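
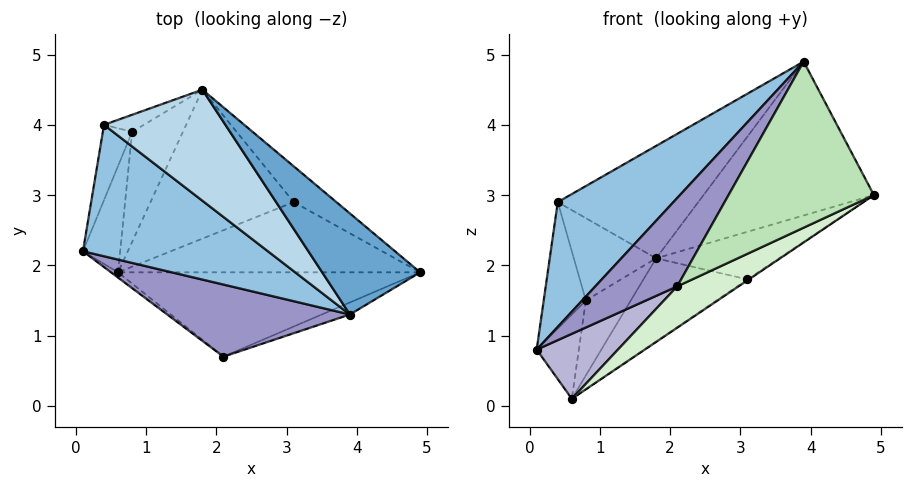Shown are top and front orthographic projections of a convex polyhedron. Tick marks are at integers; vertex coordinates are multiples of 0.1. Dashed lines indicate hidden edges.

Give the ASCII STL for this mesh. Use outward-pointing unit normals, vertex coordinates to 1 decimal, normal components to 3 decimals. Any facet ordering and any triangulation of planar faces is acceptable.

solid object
 facet normal 0.476 0.735 0.483
  outer loop
   vertex 3.9 1.3 4.9
   vertex 4.9 1.9 3.0
   vertex 1.8 4.5 2.1
  endloop
 endfacet
 facet normal -0.687 -0.500 0.527
  outer loop
   vertex 0.4 4.0 2.9
   vertex 0.1 2.2 0.8
   vertex 3.9 1.3 4.9
  endloop
 endfacet
 facet normal 0.146 0.704 0.695
  outer loop
   vertex 0.4 4.0 2.9
   vertex 3.9 1.3 4.9
   vertex 1.8 4.5 2.1
  endloop
 endfacet
 facet normal -0.844 0.461 -0.274
  outer loop
   vertex 0.8 3.9 1.5
   vertex 0.1 2.2 0.8
   vertex 0.4 4.0 2.9
  endloop
 endfacet
 facet normal -0.422 0.888 -0.184
  outer loop
   vertex 0.8 3.9 1.5
   vertex 0.4 4.0 2.9
   vertex 1.8 4.5 2.1
  endloop
 endfacet
 facet normal -0.587 0.503 -0.635
  outer loop
   vertex 0.8 3.9 1.5
   vertex 0.6 1.9 0.1
   vertex 0.1 2.2 0.8
  endloop
 endfacet
 facet normal 0.156 0.556 -0.816
  outer loop
   vertex 0.8 3.9 1.5
   vertex 1.8 4.5 2.1
   vertex 0.6 1.9 0.1
  endloop
 endfacet
 facet normal 0.645 0.610 -0.459
  outer loop
   vertex 3.1 2.9 1.8
   vertex 1.8 4.5 2.1
   vertex 4.9 1.9 3.0
  endloop
 endfacet
 facet normal 0.559 0.012 -0.829
  outer loop
   vertex 3.1 2.9 1.8
   vertex 4.9 1.9 3.0
   vertex 0.6 1.9 0.1
  endloop
 endfacet
 facet normal 0.370 0.453 -0.811
  outer loop
   vertex 3.1 2.9 1.8
   vertex 0.6 1.9 0.1
   vertex 1.8 4.5 2.1
  endloop
 endfacet
 facet normal 0.419 -0.906 -0.066
  outer loop
   vertex 2.1 0.7 1.7
   vertex 4.9 1.9 3.0
   vertex 3.9 1.3 4.9
  endloop
 endfacet
 facet normal 0.518 -0.377 -0.768
  outer loop
   vertex 2.1 0.7 1.7
   vertex 0.6 1.9 0.1
   vertex 4.9 1.9 3.0
  endloop
 endfacet
 facet normal -0.654 -0.586 0.478
  outer loop
   vertex 2.1 0.7 1.7
   vertex 3.9 1.3 4.9
   vertex 0.1 2.2 0.8
  endloop
 endfacet
 facet normal -0.580 -0.812 -0.066
  outer loop
   vertex 2.1 0.7 1.7
   vertex 0.1 2.2 0.8
   vertex 0.6 1.9 0.1
  endloop
 endfacet
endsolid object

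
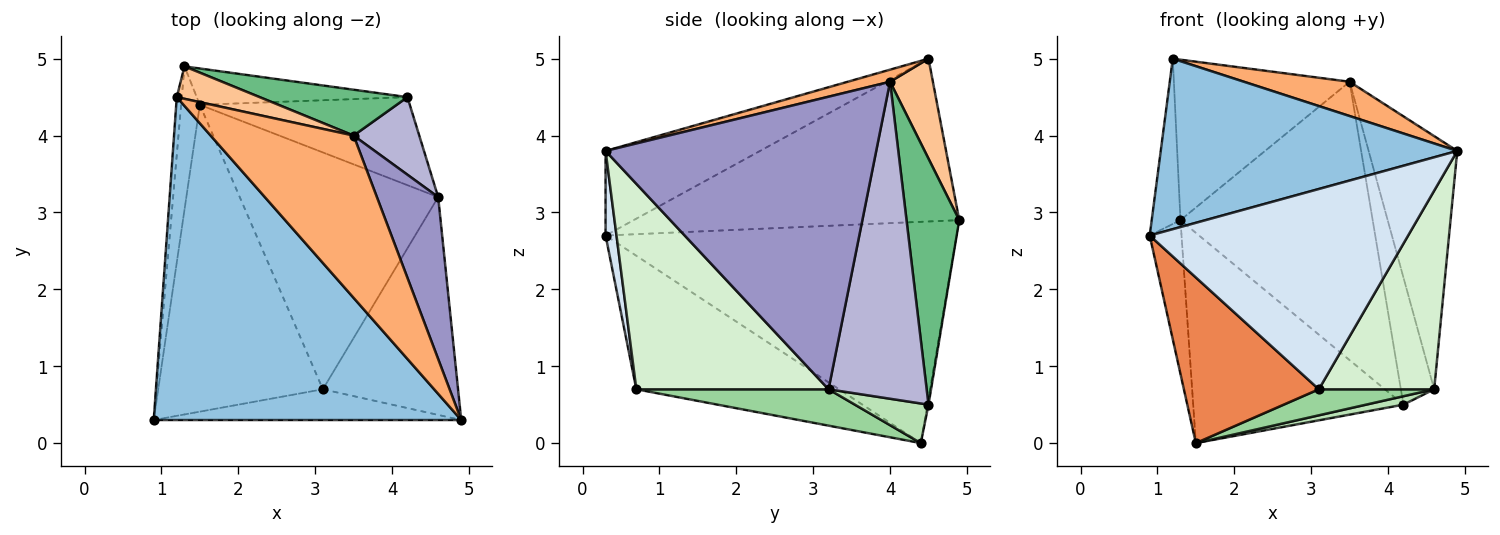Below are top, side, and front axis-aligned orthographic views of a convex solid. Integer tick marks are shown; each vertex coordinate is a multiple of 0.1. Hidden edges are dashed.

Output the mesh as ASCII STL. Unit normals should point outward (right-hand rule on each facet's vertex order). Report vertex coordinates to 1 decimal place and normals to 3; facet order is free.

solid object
 facet normal -0.992 0.090 -0.084
  outer loop
   vertex 1.5 4.4 0.0
   vertex 0.9 0.3 2.7
   vertex 1.3 4.9 2.9
  endloop
 endfacet
 facet normal -0.236 -0.454 0.859
  outer loop
   vertex 1.2 4.5 5.0
   vertex 0.9 0.3 2.7
   vertex 4.9 0.3 3.8
  endloop
 endfacet
 facet normal -0.996 0.088 -0.031
  outer loop
   vertex 1.2 4.5 5.0
   vertex 1.3 4.9 2.9
   vertex 0.9 0.3 2.7
  endloop
 endfacet
 facet normal 0.042 -0.988 -0.152
  outer loop
   vertex 3.1 0.7 0.7
   vertex 4.9 0.3 3.8
   vertex 0.9 0.3 2.7
  endloop
 endfacet
 facet normal -0.581 -0.387 -0.716
  outer loop
   vertex 3.1 0.7 0.7
   vertex 0.9 0.3 2.7
   vertex 1.5 4.4 0.0
  endloop
 endfacet
 facet normal 0.082 -0.206 0.975
  outer loop
   vertex 3.5 4.0 4.7
   vertex 1.2 4.5 5.0
   vertex 4.9 0.3 3.8
  endloop
 endfacet
 facet normal 0.232 0.953 0.193
  outer loop
   vertex 3.5 4.0 4.7
   vertex 1.3 4.9 2.9
   vertex 1.2 4.5 5.0
  endloop
 endfacet
 facet normal -0.005 0.985 -0.170
  outer loop
   vertex 4.2 4.5 0.5
   vertex 1.5 4.4 0.0
   vertex 1.3 4.9 2.9
  endloop
 endfacet
 facet normal 0.261 0.952 0.157
  outer loop
   vertex 4.2 4.5 0.5
   vertex 1.3 4.9 2.9
   vertex 3.5 4.0 4.7
  endloop
 endfacet
 facet normal 0.179 -0.108 -0.978
  outer loop
   vertex 4.6 3.2 0.7
   vertex 3.1 0.7 0.7
   vertex 1.5 4.4 0.0
  endloop
 endfacet
 facet normal 0.185 -0.094 -0.978
  outer loop
   vertex 4.6 3.2 0.7
   vertex 1.5 4.4 0.0
   vertex 4.2 4.5 0.5
  endloop
 endfacet
 facet normal 0.747 -0.448 -0.491
  outer loop
   vertex 4.6 3.2 0.7
   vertex 4.9 0.3 3.8
   vertex 3.1 0.7 0.7
  endloop
 endfacet
 facet normal 0.932 0.305 0.195
  outer loop
   vertex 4.6 3.2 0.7
   vertex 3.5 4.0 4.7
   vertex 4.9 0.3 3.8
  endloop
 endfacet
 facet normal 0.929 0.316 0.192
  outer loop
   vertex 4.6 3.2 0.7
   vertex 4.2 4.5 0.5
   vertex 3.5 4.0 4.7
  endloop
 endfacet
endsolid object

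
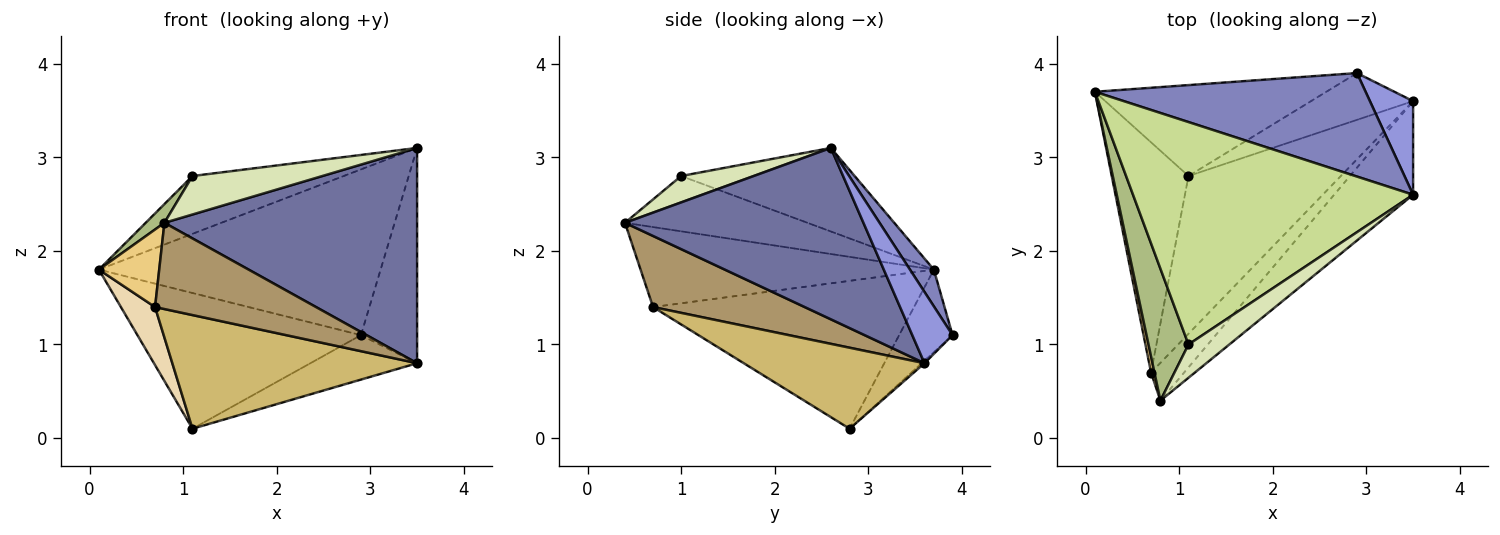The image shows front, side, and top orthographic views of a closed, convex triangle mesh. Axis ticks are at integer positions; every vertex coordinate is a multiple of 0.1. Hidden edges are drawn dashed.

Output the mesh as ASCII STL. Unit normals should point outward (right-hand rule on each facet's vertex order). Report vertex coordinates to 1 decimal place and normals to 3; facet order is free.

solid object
 facet normal 0.654 -0.693 -0.302
  outer loop
   vertex 3.5 2.6 3.1
   vertex 0.8 0.4 2.3
   vertex 3.5 3.6 0.8
  endloop
 endfacet
 facet normal 0.072 0.846 0.528
  outer loop
   vertex 2.9 3.9 1.1
   vertex 0.1 3.7 1.8
   vertex 3.5 2.6 3.1
  endloop
 endfacet
 facet normal 0.550 0.766 0.333
  outer loop
   vertex 2.9 3.9 1.1
   vertex 3.5 2.6 3.1
   vertex 3.5 3.6 0.8
  endloop
 endfacet
 facet normal -0.195 0.815 -0.546
  outer loop
   vertex 2.9 3.9 1.1
   vertex 1.1 2.8 0.1
   vertex 0.1 3.7 1.8
  endloop
 endfacet
 facet normal -0.018 0.689 -0.725
  outer loop
   vertex 2.9 3.9 1.1
   vertex 3.5 3.6 0.8
   vertex 1.1 2.8 0.1
  endloop
 endfacet
 facet normal -0.808 -0.083 0.584
  outer loop
   vertex 1.1 1.0 2.8
   vertex 0.1 3.7 1.8
   vertex 0.8 0.4 2.3
  endloop
 endfacet
 facet normal -0.277 0.242 0.930
  outer loop
   vertex 1.1 1.0 2.8
   vertex 3.5 2.6 3.1
   vertex 0.1 3.7 1.8
  endloop
 endfacet
 facet normal 0.389 -0.697 0.603
  outer loop
   vertex 1.1 1.0 2.8
   vertex 0.8 0.4 2.3
   vertex 3.5 2.6 3.1
  endloop
 endfacet
 facet normal 0.653 -0.694 -0.304
  outer loop
   vertex 0.7 0.7 1.4
   vertex 3.5 3.6 0.8
   vertex 0.8 0.4 2.3
  endloop
 endfacet
 facet normal 0.396 -0.537 -0.745
  outer loop
   vertex 0.7 0.7 1.4
   vertex 1.1 2.8 0.1
   vertex 3.5 3.6 0.8
  endloop
 endfacet
 facet normal -0.979 -0.201 0.042
  outer loop
   vertex 0.7 0.7 1.4
   vertex 0.8 0.4 2.3
   vertex 0.1 3.7 1.8
  endloop
 endfacet
 facet normal -0.882 -0.115 -0.458
  outer loop
   vertex 0.7 0.7 1.4
   vertex 0.1 3.7 1.8
   vertex 1.1 2.8 0.1
  endloop
 endfacet
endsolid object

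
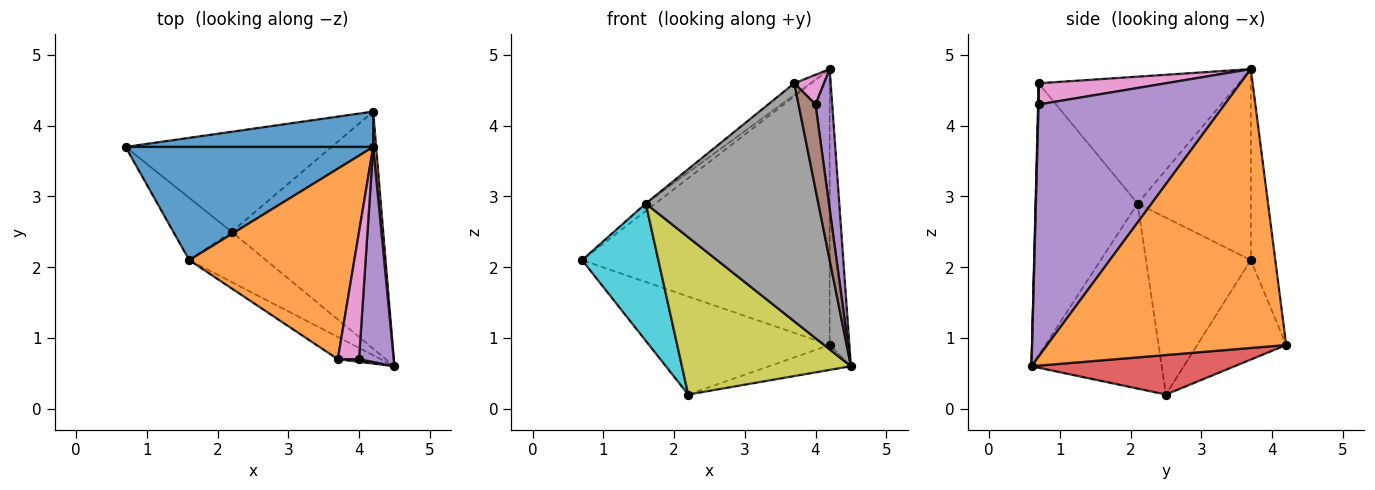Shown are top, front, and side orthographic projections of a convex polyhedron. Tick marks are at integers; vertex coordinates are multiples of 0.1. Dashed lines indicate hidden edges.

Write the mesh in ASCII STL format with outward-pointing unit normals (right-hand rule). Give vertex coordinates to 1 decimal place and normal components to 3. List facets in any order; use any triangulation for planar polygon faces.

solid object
 facet normal -0.098 0.987 0.127
  outer loop
   vertex 4.2 3.7 4.8
   vertex 4.2 4.2 0.9
   vertex 0.7 3.7 2.1
  endloop
 endfacet
 facet normal 0.997 0.082 0.011
  outer loop
   vertex 4.2 3.7 4.8
   vertex 4.5 0.6 0.6
   vertex 4.2 4.2 0.9
  endloop
 endfacet
 facet normal -0.326 0.662 -0.675
  outer loop
   vertex 2.2 2.5 0.2
   vertex 0.7 3.7 2.1
   vertex 4.2 4.2 0.9
  endloop
 endfacet
 facet normal 0.251 0.101 -0.963
  outer loop
   vertex 2.2 2.5 0.2
   vertex 4.2 4.2 0.9
   vertex 4.5 0.6 0.6
  endloop
 endfacet
 facet normal 0.987 -0.088 0.136
  outer loop
   vertex 4.0 0.7 4.3
   vertex 4.5 0.6 0.6
   vertex 4.2 3.7 4.8
  endloop
 endfacet
 facet normal 0.031 -0.999 0.031
  outer loop
   vertex 4.0 0.7 4.3
   vertex 3.7 0.7 4.6
   vertex 4.5 0.6 0.6
  endloop
 endfacet
 facet normal 0.698 -0.163 0.698
  outer loop
   vertex 4.0 0.7 4.3
   vertex 4.2 3.7 4.8
   vertex 3.7 0.7 4.6
  endloop
 endfacet
 facet normal -0.507 -0.858 -0.080
  outer loop
   vertex 1.6 2.1 2.9
   vertex 4.5 0.6 0.6
   vertex 3.7 0.7 4.6
  endloop
 endfacet
 facet normal -0.592 -0.768 -0.245
  outer loop
   vertex 1.6 2.1 2.9
   vertex 2.2 2.5 0.2
   vertex 4.5 0.6 0.6
  endloop
 endfacet
 facet normal -0.781 -0.568 -0.258
  outer loop
   vertex 1.6 2.1 2.9
   vertex 0.7 3.7 2.1
   vertex 2.2 2.5 0.2
  endloop
 endfacet
 facet normal -0.610 0.052 0.791
  outer loop
   vertex 1.6 2.1 2.9
   vertex 4.2 3.7 4.8
   vertex 0.7 3.7 2.1
  endloop
 endfacet
 facet normal -0.609 0.049 0.792
  outer loop
   vertex 1.6 2.1 2.9
   vertex 3.7 0.7 4.6
   vertex 4.2 3.7 4.8
  endloop
 endfacet
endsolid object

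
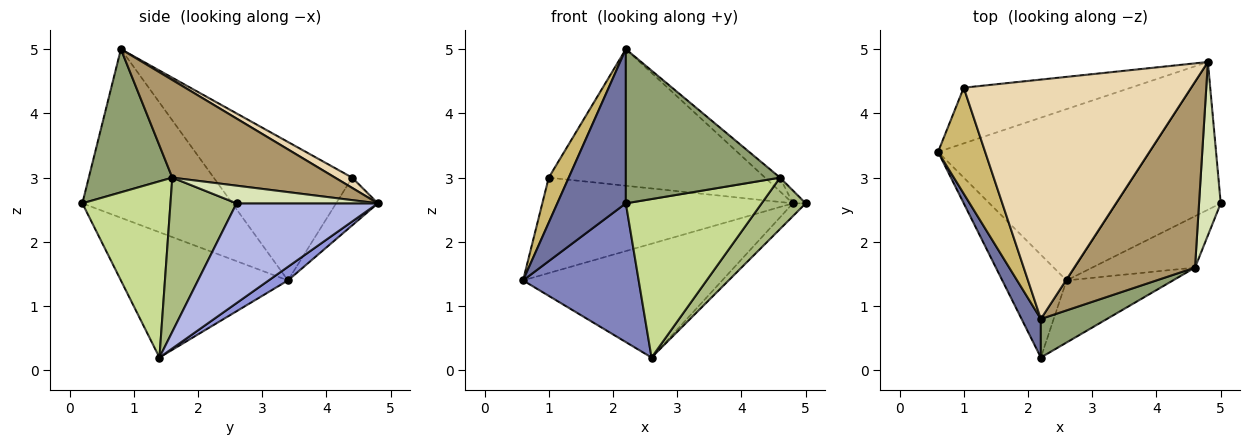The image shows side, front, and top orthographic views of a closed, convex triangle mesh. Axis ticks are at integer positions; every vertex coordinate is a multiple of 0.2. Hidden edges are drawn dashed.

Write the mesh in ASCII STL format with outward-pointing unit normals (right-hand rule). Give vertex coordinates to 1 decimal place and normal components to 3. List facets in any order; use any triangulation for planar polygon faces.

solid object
 facet normal -0.905 -0.414 0.103
  outer loop
   vertex 2.2 0.8 5.0
   vertex 0.6 3.4 1.4
   vertex 2.2 0.2 2.6
  endloop
 endfacet
 facet normal -0.758 -0.524 -0.389
  outer loop
   vertex 2.6 1.4 0.2
   vertex 2.2 0.2 2.6
   vertex 0.6 3.4 1.4
  endloop
 endfacet
 facet normal 0.053 0.553 -0.832
  outer loop
   vertex 4.8 4.8 2.6
   vertex 2.6 1.4 0.2
   vertex 0.6 3.4 1.4
  endloop
 endfacet
 facet normal 0.690 0.063 -0.721
  outer loop
   vertex 4.8 4.8 2.6
   vertex 5.0 2.6 2.6
   vertex 2.6 1.4 0.2
  endloop
 endfacet
 facet normal 0.465 -0.859 0.215
  outer loop
   vertex 4.6 1.6 3.0
   vertex 2.2 0.8 5.0
   vertex 2.2 0.2 2.6
  endloop
 endfacet
 facet normal 0.728 -0.485 -0.485
  outer loop
   vertex 4.6 1.6 3.0
   vertex 2.6 1.4 0.2
   vertex 5.0 2.6 2.6
  endloop
 endfacet
 facet normal 0.517 -0.797 -0.312
  outer loop
   vertex 4.6 1.6 3.0
   vertex 2.2 0.2 2.6
   vertex 2.6 1.4 0.2
  endloop
 endfacet
 facet normal 0.631 0.057 0.774
  outer loop
   vertex 4.6 1.6 3.0
   vertex 5.0 2.6 2.6
   vertex 4.8 4.8 2.6
  endloop
 endfacet
 facet normal 0.628 0.058 0.776
  outer loop
   vertex 4.6 1.6 3.0
   vertex 4.8 4.8 2.6
   vertex 2.2 0.8 5.0
  endloop
 endfacet
 facet normal -0.938 -0.135 0.319
  outer loop
   vertex 1.0 4.4 3.0
   vertex 0.6 3.4 1.4
   vertex 2.2 0.8 5.0
  endloop
 endfacet
 facet normal -0.142 0.855 -0.499
  outer loop
   vertex 1.0 4.4 3.0
   vertex 4.8 4.8 2.6
   vertex 0.6 3.4 1.4
  endloop
 endfacet
 facet normal 0.039 0.495 0.868
  outer loop
   vertex 1.0 4.4 3.0
   vertex 2.2 0.8 5.0
   vertex 4.8 4.8 2.6
  endloop
 endfacet
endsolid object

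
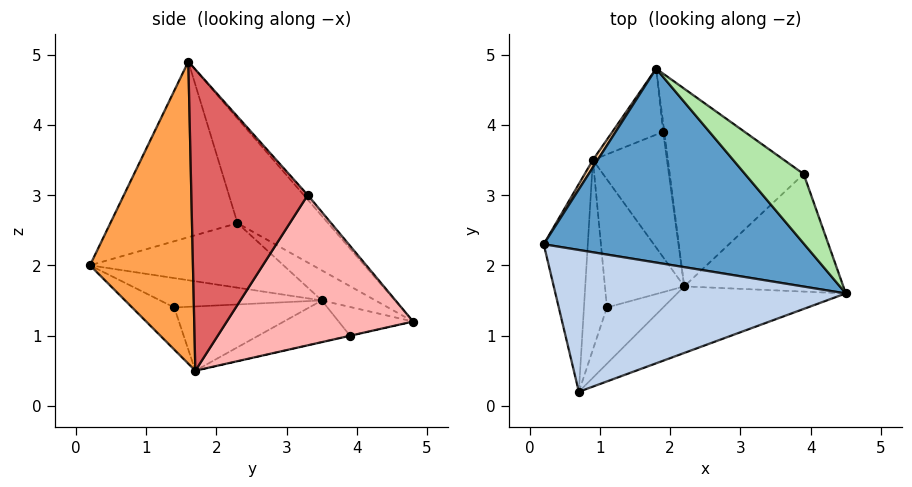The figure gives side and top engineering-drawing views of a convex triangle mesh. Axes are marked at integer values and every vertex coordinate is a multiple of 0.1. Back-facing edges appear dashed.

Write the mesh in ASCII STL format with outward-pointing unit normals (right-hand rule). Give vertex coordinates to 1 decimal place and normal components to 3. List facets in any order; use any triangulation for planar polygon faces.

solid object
 facet normal -0.297 0.604 0.739
  outer loop
   vertex 1.8 4.8 1.2
   vertex 0.2 2.3 2.6
   vertex 4.5 1.6 4.9
  endloop
 endfacet
 facet normal -0.486 -0.345 0.803
  outer loop
   vertex 0.7 0.2 2.0
   vertex 4.5 1.6 4.9
   vertex 0.2 2.3 2.6
  endloop
 endfacet
 facet normal 0.517 -0.806 -0.289
  outer loop
   vertex 0.7 0.2 2.0
   vertex 2.2 1.7 0.5
   vertex 4.5 1.6 4.9
  endloop
 endfacet
 facet normal -0.802 0.584 0.127
  outer loop
   vertex 0.9 3.5 1.5
   vertex 0.2 2.3 2.6
   vertex 1.8 4.8 1.2
  endloop
 endfacet
 facet normal -0.825 -0.035 -0.564
  outer loop
   vertex 0.9 3.5 1.5
   vertex 0.7 0.2 2.0
   vertex 0.2 2.3 2.6
  endloop
 endfacet
 facet normal -0.053 0.736 0.675
  outer loop
   vertex 3.9 3.3 3.0
   vertex 1.8 4.8 1.2
   vertex 4.5 1.6 4.9
  endloop
 endfacet
 facet normal 0.865 -0.205 -0.457
  outer loop
   vertex 3.9 3.3 3.0
   vertex 4.5 1.6 4.9
   vertex 2.2 1.7 0.5
  endloop
 endfacet
 facet normal 0.725 0.239 -0.646
  outer loop
   vertex 3.9 3.3 3.0
   vertex 2.2 1.7 0.5
   vertex 1.8 4.8 1.2
  endloop
 endfacet
 facet normal -0.192 0.192 -0.962
  outer loop
   vertex 1.9 3.9 1.0
   vertex 1.8 4.8 1.2
   vertex 2.2 1.7 0.5
  endloop
 endfacet
 facet normal -0.486 0.138 -0.863
  outer loop
   vertex 1.9 3.9 1.0
   vertex 0.9 3.5 1.5
   vertex 1.8 4.8 1.2
  endloop
 endfacet
 facet normal -0.485 0.130 -0.865
  outer loop
   vertex 1.9 3.9 1.0
   vertex 2.2 1.7 0.5
   vertex 0.9 3.5 1.5
  endloop
 endfacet
 facet normal -0.588 -0.196 -0.784
  outer loop
   vertex 1.1 1.4 1.4
   vertex 2.2 1.7 0.5
   vertex 0.7 0.2 2.0
  endloop
 endfacet
 facet normal -0.629 -0.023 -0.777
  outer loop
   vertex 1.1 1.4 1.4
   vertex 0.9 3.5 1.5
   vertex 2.2 1.7 0.5
  endloop
 endfacet
 facet normal -0.787 -0.046 -0.616
  outer loop
   vertex 1.1 1.4 1.4
   vertex 0.7 0.2 2.0
   vertex 0.9 3.5 1.5
  endloop
 endfacet
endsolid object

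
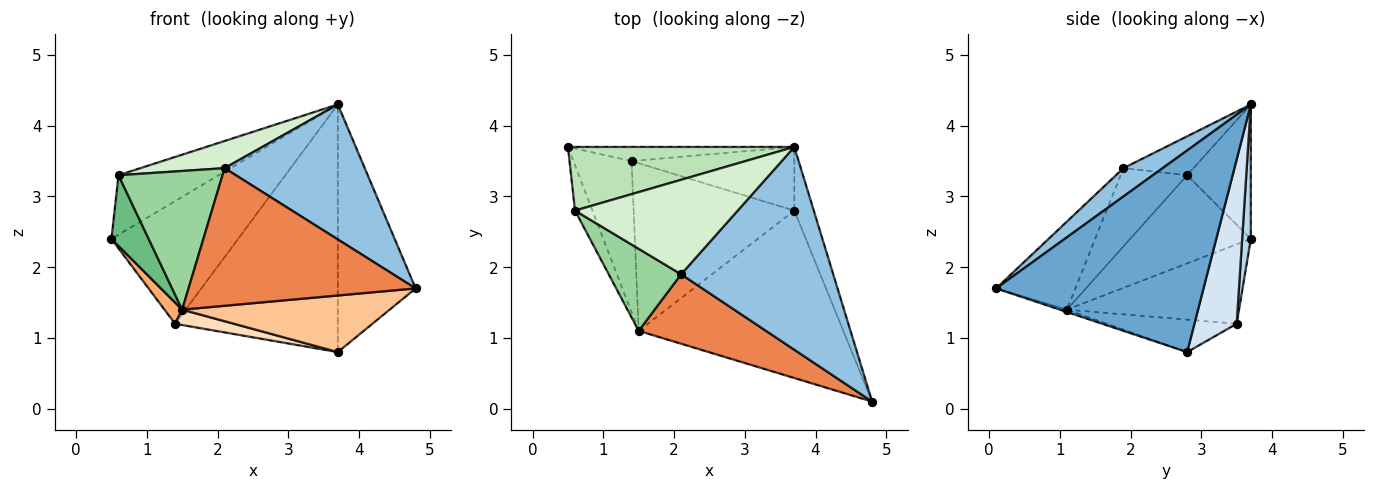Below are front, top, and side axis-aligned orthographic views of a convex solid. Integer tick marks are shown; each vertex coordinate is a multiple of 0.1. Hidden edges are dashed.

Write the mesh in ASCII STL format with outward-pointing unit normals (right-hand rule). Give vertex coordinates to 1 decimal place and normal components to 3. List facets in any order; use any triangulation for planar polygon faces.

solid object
 facet normal 0.932 0.350 -0.090
  outer loop
   vertex 3.7 2.8 0.8
   vertex 3.7 3.7 4.3
   vertex 4.8 0.1 1.7
  endloop
 endfacet
 facet normal 0.153 -0.547 0.823
  outer loop
   vertex 2.1 1.9 3.4
   vertex 4.8 0.1 1.7
   vertex 3.7 3.7 4.3
  endloop
 endfacet
 facet normal 0.068 0.991 -0.114
  outer loop
   vertex 1.4 3.5 1.2
   vertex 0.5 3.7 2.4
   vertex 3.7 3.7 4.3
  endloop
 endfacet
 facet normal 0.244 0.939 -0.242
  outer loop
   vertex 1.4 3.5 1.2
   vertex 3.7 3.7 4.3
   vertex 3.7 2.8 0.8
  endloop
 endfacet
 facet normal -0.297 -0.852 0.430
  outer loop
   vertex 1.5 1.1 1.4
   vertex 4.8 0.1 1.7
   vertex 2.1 1.9 3.4
  endloop
 endfacet
 facet normal -0.804 -0.083 -0.589
  outer loop
   vertex 1.5 1.1 1.4
   vertex 0.5 3.7 2.4
   vertex 1.4 3.5 1.2
  endloop
 endfacet
 facet normal -0.011 -0.320 -0.947
  outer loop
   vertex 1.5 1.1 1.4
   vertex 3.7 2.8 0.8
   vertex 4.8 0.1 1.7
  endloop
 endfacet
 facet normal -0.197 -0.090 -0.976
  outer loop
   vertex 1.5 1.1 1.4
   vertex 1.4 3.5 1.2
   vertex 3.7 2.8 0.8
  endloop
 endfacet
 facet normal -0.939 -0.290 -0.185
  outer loop
   vertex 0.6 2.8 3.3
   vertex 0.5 3.7 2.4
   vertex 1.5 1.1 1.4
  endloop
 endfacet
 facet normal -0.482 -0.754 0.446
  outer loop
   vertex 0.6 2.8 3.3
   vertex 1.5 1.1 1.4
   vertex 2.1 1.9 3.4
  endloop
 endfacet
 facet normal -0.398 0.626 0.670
  outer loop
   vertex 0.6 2.8 3.3
   vertex 3.7 3.7 4.3
   vertex 0.5 3.7 2.4
  endloop
 endfacet
 facet normal -0.224 -0.269 0.937
  outer loop
   vertex 0.6 2.8 3.3
   vertex 2.1 1.9 3.4
   vertex 3.7 3.7 4.3
  endloop
 endfacet
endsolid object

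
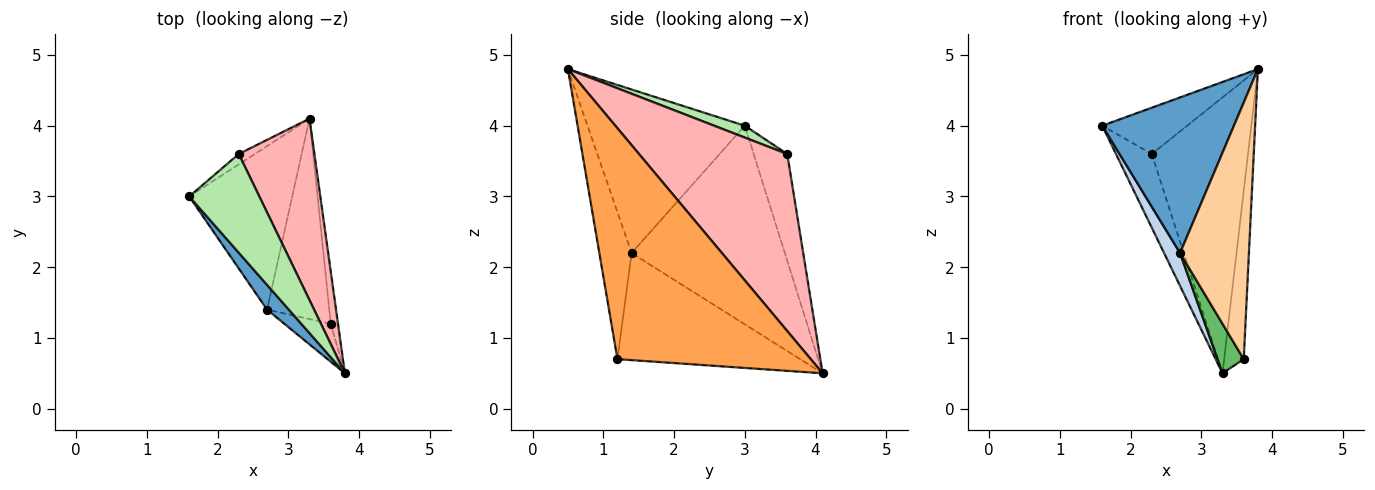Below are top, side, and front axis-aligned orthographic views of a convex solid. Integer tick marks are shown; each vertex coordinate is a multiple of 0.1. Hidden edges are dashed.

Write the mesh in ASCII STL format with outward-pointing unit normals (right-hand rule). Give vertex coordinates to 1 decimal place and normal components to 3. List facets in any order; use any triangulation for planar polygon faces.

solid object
 facet normal -0.763 -0.639 0.102
  outer loop
   vertex 2.7 1.4 2.2
   vertex 3.8 0.5 4.8
   vertex 1.6 3.0 4.0
  endloop
 endfacet
 facet normal -0.884 -0.092 -0.458
  outer loop
   vertex 2.7 1.4 2.2
   vertex 1.6 3.0 4.0
   vertex 3.3 4.1 0.5
  endloop
 endfacet
 facet normal 0.994 0.101 -0.031
  outer loop
   vertex 3.6 1.2 0.7
   vertex 3.3 4.1 0.5
   vertex 3.8 0.5 4.8
  endloop
 endfacet
 facet normal -0.421 -0.897 -0.133
  outer loop
   vertex 3.6 1.2 0.7
   vertex 3.8 0.5 4.8
   vertex 2.7 1.4 2.2
  endloop
 endfacet
 facet normal -0.858 -0.123 -0.498
  outer loop
   vertex 3.6 1.2 0.7
   vertex 2.7 1.4 2.2
   vertex 3.3 4.1 0.5
  endloop
 endfacet
 facet normal 0.152 0.420 0.895
  outer loop
   vertex 2.3 3.6 3.6
   vertex 1.6 3.0 4.0
   vertex 3.8 0.5 4.8
  endloop
 endfacet
 facet normal -0.680 0.726 -0.102
  outer loop
   vertex 2.3 3.6 3.6
   vertex 3.3 4.1 0.5
   vertex 1.6 3.0 4.0
  endloop
 endfacet
 facet normal 0.790 0.513 0.337
  outer loop
   vertex 2.3 3.6 3.6
   vertex 3.8 0.5 4.8
   vertex 3.3 4.1 0.5
  endloop
 endfacet
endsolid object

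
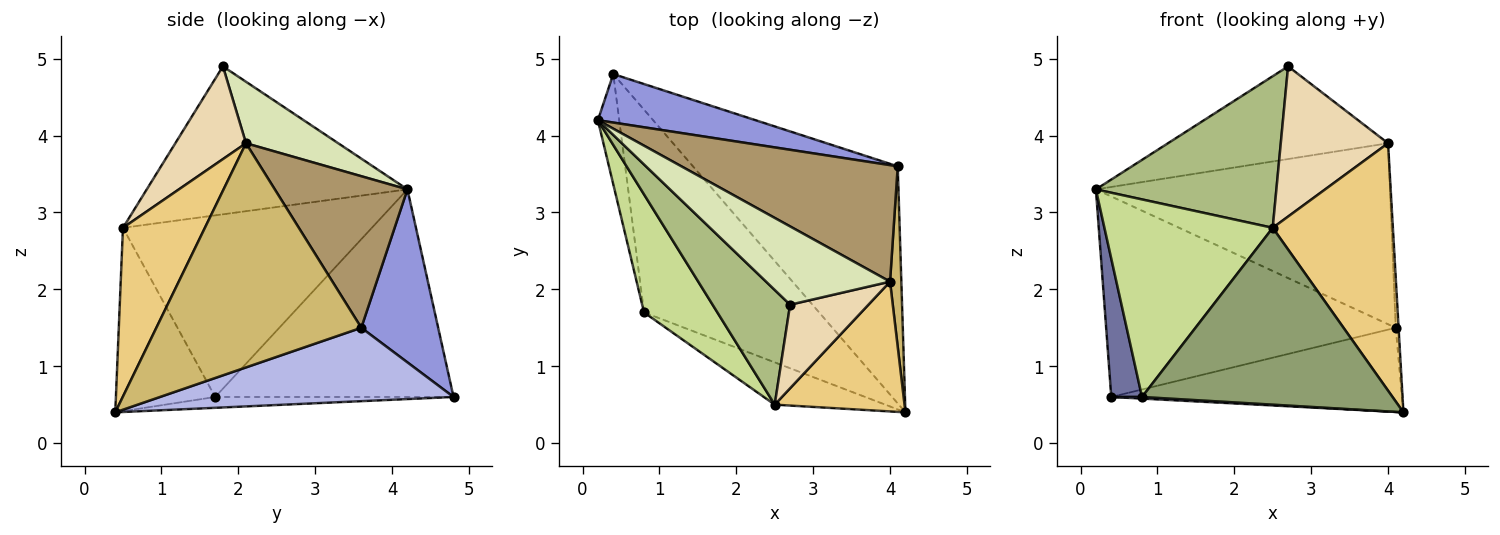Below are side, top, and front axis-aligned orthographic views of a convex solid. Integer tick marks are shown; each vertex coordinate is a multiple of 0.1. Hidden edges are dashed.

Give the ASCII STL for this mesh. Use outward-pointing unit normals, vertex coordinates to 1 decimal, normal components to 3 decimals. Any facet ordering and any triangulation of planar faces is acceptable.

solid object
 facet normal -0.987 -0.127 -0.101
  outer loop
   vertex 0.8 1.7 0.6
   vertex 0.2 4.2 3.3
   vertex 0.4 4.8 0.6
  endloop
 endfacet
 facet normal -0.062 -0.008 -0.998
  outer loop
   vertex 0.8 1.7 0.6
   vertex 0.4 4.8 0.6
   vertex 4.2 0.4 0.4
  endloop
 endfacet
 facet normal 0.250 0.941 0.228
  outer loop
   vertex 4.1 3.6 1.5
   vertex 0.4 4.8 0.6
   vertex 0.2 4.2 3.3
  endloop
 endfacet
 facet normal 0.320 0.317 -0.893
  outer loop
   vertex 4.1 3.6 1.5
   vertex 4.2 0.4 0.4
   vertex 0.4 4.8 0.6
  endloop
 endfacet
 facet normal -0.360 -0.907 -0.217
  outer loop
   vertex 2.5 0.5 2.8
   vertex 0.8 1.7 0.6
   vertex 4.2 0.4 0.4
  endloop
 endfacet
 facet normal -0.755 -0.523 0.396
  outer loop
   vertex 2.5 0.5 2.8
   vertex 2.7 1.8 4.9
   vertex 0.2 4.2 3.3
  endloop
 endfacet
 facet normal -0.786 -0.531 0.317
  outer loop
   vertex 2.5 0.5 2.8
   vertex 0.2 4.2 3.3
   vertex 0.8 1.7 0.6
  endloop
 endfacet
 facet normal 0.305 0.727 0.615
  outer loop
   vertex 4.0 2.1 3.9
   vertex 0.2 4.2 3.3
   vertex 2.7 1.8 4.9
  endloop
 endfacet
 facet normal 0.355 0.786 0.506
  outer loop
   vertex 4.0 2.1 3.9
   vertex 4.1 3.6 1.5
   vertex 0.2 4.2 3.3
  endloop
 endfacet
 facet normal 0.999 0.014 0.050
  outer loop
   vertex 4.0 2.1 3.9
   vertex 4.2 0.4 0.4
   vertex 4.1 3.6 1.5
  endloop
 endfacet
 facet normal 0.517 -0.758 0.398
  outer loop
   vertex 4.0 2.1 3.9
   vertex 2.5 0.5 2.8
   vertex 4.2 0.4 0.4
  endloop
 endfacet
 facet normal 0.499 -0.757 0.421
  outer loop
   vertex 4.0 2.1 3.9
   vertex 2.7 1.8 4.9
   vertex 2.5 0.5 2.8
  endloop
 endfacet
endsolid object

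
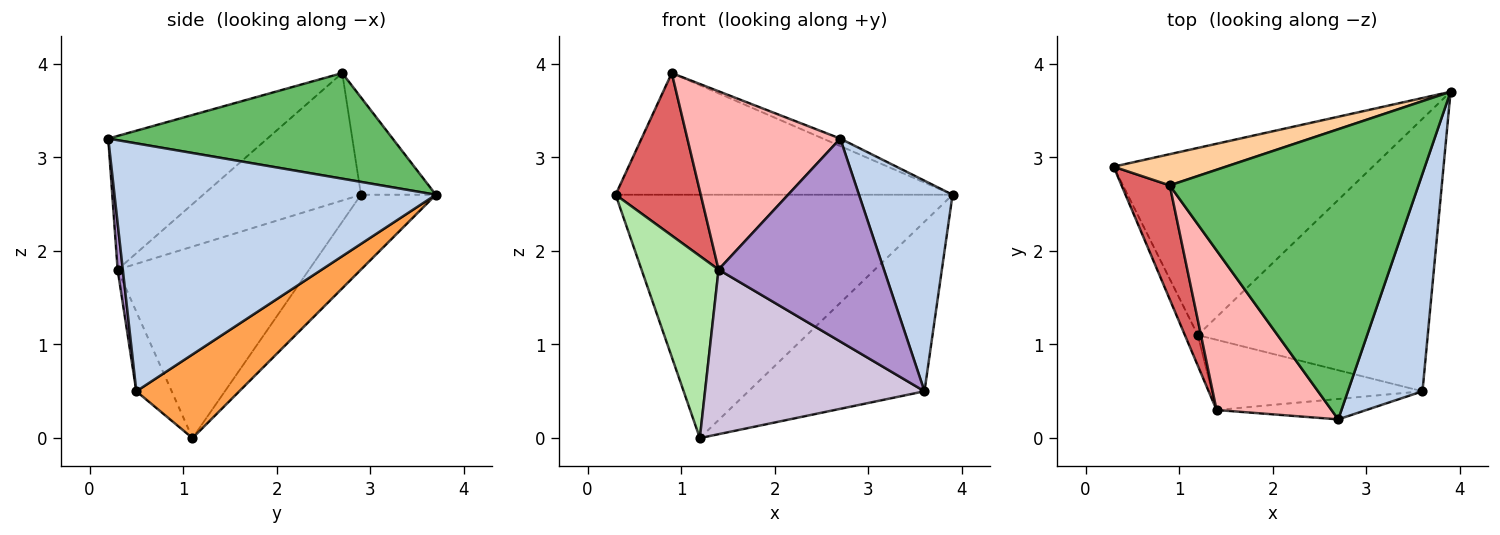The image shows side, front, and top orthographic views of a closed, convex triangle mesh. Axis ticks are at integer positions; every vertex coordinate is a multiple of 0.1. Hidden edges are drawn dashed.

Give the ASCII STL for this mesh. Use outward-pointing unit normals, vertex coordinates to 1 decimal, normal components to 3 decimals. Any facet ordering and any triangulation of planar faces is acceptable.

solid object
 facet normal -0.173 0.781 -0.600
  outer loop
   vertex 1.2 1.1 0.0
   vertex 0.3 2.9 2.6
   vertex 3.9 3.7 2.6
  endloop
 endfacet
 facet normal 0.922 -0.269 0.278
  outer loop
   vertex 3.6 0.5 0.5
   vertex 3.9 3.7 2.6
   vertex 2.7 0.2 3.2
  endloop
 endfacet
 facet normal 0.295 0.505 -0.811
  outer loop
   vertex 3.6 0.5 0.5
   vertex 1.2 1.1 0.0
   vertex 3.9 3.7 2.6
  endloop
 endfacet
 facet normal -0.210 0.947 0.243
  outer loop
   vertex 0.9 2.7 3.9
   vertex 3.9 3.7 2.6
   vertex 0.3 2.9 2.6
  endloop
 endfacet
 facet normal 0.391 0.024 0.920
  outer loop
   vertex 0.9 2.7 3.9
   vertex 2.7 0.2 3.2
   vertex 3.9 3.7 2.6
  endloop
 endfacet
 facet normal -0.926 -0.372 -0.063
  outer loop
   vertex 1.4 0.3 1.8
   vertex 0.3 2.9 2.6
   vertex 1.2 1.1 0.0
  endloop
 endfacet
 facet normal -0.835 -0.451 0.316
  outer loop
   vertex 1.4 0.3 1.8
   vertex 0.9 2.7 3.9
   vertex 0.3 2.9 2.6
  endloop
 endfacet
 facet normal -0.613 -0.589 0.527
  outer loop
   vertex 1.4 0.3 1.8
   vertex 2.7 0.2 3.2
   vertex 0.9 2.7 3.9
  endloop
 endfacet
 facet normal 0.031 -0.994 -0.100
  outer loop
   vertex 1.4 0.3 1.8
   vertex 3.6 0.5 0.5
   vertex 2.7 0.2 3.2
  endloop
 endfacet
 facet normal -0.147 -0.910 -0.388
  outer loop
   vertex 1.4 0.3 1.8
   vertex 1.2 1.1 0.0
   vertex 3.6 0.5 0.5
  endloop
 endfacet
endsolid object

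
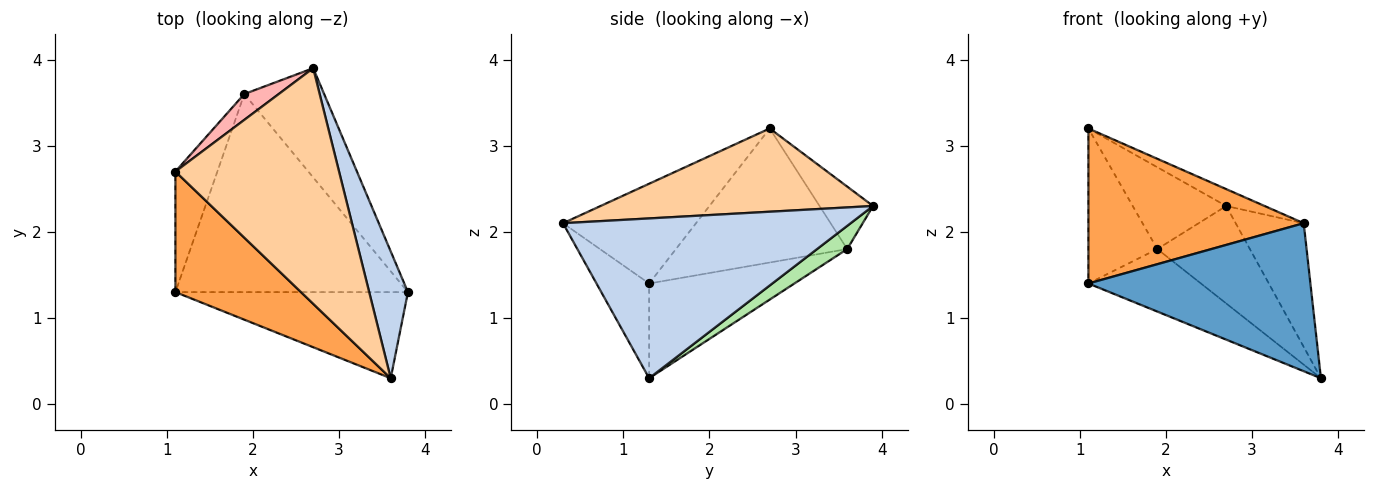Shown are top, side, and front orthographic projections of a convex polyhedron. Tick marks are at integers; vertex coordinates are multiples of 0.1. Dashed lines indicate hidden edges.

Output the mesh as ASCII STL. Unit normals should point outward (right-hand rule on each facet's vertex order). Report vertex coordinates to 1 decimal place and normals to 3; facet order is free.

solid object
 facet normal -0.201 -0.847 -0.493
  outer loop
   vertex 3.6 0.3 2.1
   vertex 1.1 1.3 1.4
   vertex 3.8 1.3 0.3
  endloop
 endfacet
 facet normal 0.947 0.224 0.230
  outer loop
   vertex 3.6 0.3 2.1
   vertex 3.8 1.3 0.3
   vertex 2.7 3.9 2.3
  endloop
 endfacet
 facet normal -0.438 -0.709 0.552
  outer loop
   vertex 1.1 2.7 3.2
   vertex 1.1 1.3 1.4
   vertex 3.6 0.3 2.1
  endloop
 endfacet
 facet normal 0.453 0.064 0.889
  outer loop
   vertex 1.1 2.7 3.2
   vertex 3.6 0.3 2.1
   vertex 2.7 3.9 2.3
  endloop
 endfacet
 facet normal -0.362 0.281 -0.889
  outer loop
   vertex 1.9 3.6 1.8
   vertex 3.8 1.3 0.3
   vertex 1.1 1.3 1.4
  endloop
 endfacet
 facet normal 0.212 0.651 -0.729
  outer loop
   vertex 1.9 3.6 1.8
   vertex 2.7 3.9 2.3
   vertex 3.8 1.3 0.3
  endloop
 endfacet
 facet normal -0.891 0.358 -0.279
  outer loop
   vertex 1.9 3.6 1.8
   vertex 1.1 1.3 1.4
   vertex 1.1 2.7 3.2
  endloop
 endfacet
 facet normal -0.479 0.837 0.264
  outer loop
   vertex 1.9 3.6 1.8
   vertex 1.1 2.7 3.2
   vertex 2.7 3.9 2.3
  endloop
 endfacet
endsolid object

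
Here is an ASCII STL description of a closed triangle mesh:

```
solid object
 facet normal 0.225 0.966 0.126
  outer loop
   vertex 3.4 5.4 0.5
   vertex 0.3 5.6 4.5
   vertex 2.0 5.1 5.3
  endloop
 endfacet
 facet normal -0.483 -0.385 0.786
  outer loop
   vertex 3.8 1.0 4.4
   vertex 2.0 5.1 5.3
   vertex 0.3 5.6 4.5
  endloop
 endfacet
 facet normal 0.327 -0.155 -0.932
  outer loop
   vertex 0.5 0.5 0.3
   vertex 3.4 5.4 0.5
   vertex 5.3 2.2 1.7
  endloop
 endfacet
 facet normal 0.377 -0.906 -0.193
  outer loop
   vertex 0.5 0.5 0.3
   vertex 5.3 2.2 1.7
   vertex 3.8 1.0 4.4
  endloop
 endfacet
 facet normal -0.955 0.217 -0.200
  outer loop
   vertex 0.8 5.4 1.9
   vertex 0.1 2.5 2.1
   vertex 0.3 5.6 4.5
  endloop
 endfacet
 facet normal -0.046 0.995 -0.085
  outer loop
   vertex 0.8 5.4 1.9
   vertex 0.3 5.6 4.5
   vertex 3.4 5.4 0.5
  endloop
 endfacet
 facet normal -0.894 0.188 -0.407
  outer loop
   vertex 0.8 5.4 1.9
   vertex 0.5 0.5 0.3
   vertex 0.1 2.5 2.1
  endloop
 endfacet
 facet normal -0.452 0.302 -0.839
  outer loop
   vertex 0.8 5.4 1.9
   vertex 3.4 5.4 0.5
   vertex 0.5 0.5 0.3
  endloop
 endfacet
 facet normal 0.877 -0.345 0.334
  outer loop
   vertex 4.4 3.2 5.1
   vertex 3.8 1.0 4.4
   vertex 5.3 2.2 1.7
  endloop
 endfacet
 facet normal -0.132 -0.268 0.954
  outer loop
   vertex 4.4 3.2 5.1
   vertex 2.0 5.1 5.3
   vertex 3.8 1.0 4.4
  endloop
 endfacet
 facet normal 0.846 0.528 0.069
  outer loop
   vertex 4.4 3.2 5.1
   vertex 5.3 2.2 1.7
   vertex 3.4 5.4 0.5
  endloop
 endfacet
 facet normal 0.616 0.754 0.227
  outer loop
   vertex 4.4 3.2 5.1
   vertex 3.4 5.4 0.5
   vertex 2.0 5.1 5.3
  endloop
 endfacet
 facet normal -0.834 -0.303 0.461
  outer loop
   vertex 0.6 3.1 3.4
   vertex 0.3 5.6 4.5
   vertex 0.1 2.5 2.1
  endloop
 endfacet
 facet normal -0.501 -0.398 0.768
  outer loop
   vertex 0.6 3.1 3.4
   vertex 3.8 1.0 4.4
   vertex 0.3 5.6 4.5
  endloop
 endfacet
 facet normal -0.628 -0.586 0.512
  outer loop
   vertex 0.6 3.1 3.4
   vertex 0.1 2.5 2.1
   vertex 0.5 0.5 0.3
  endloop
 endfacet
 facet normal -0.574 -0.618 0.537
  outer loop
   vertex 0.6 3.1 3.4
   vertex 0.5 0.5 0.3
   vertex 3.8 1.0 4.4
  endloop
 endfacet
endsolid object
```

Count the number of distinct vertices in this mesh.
10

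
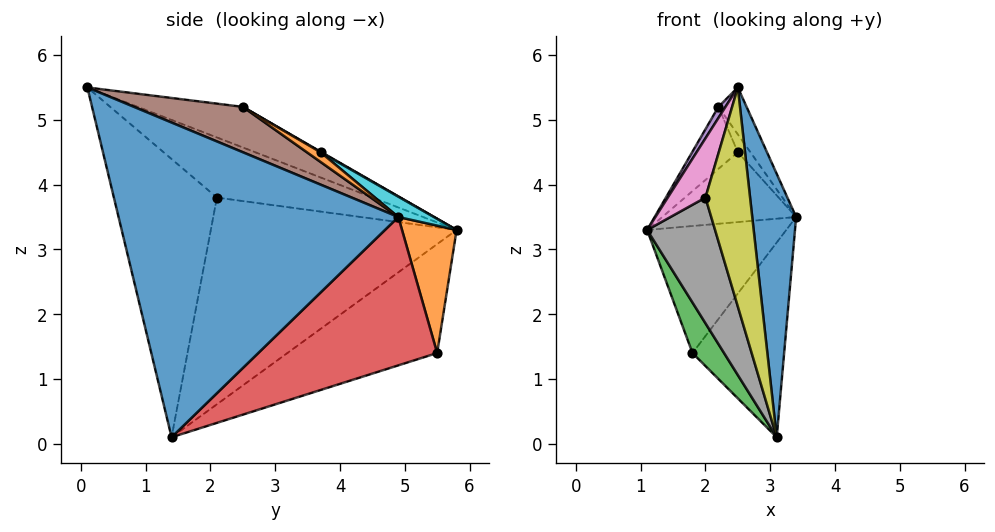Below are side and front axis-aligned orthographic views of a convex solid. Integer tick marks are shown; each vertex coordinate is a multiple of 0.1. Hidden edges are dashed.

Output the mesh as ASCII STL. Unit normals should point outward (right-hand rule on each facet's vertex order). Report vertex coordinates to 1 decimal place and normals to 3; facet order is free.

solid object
 facet normal 0.985 -0.155 0.072
  outer loop
   vertex 3.1 1.4 0.1
   vertex 3.4 4.9 3.5
   vertex 2.5 0.1 5.5
  endloop
 endfacet
 facet normal 0.365 0.931 -0.012
  outer loop
   vertex 1.8 5.5 1.4
   vertex 1.1 5.8 3.3
   vertex 3.4 4.9 3.5
  endloop
 endfacet
 facet normal -0.930 -0.196 -0.312
  outer loop
   vertex 1.8 5.5 1.4
   vertex 3.1 1.4 0.1
   vertex 1.1 5.8 3.3
  endloop
 endfacet
 facet normal 0.781 0.400 -0.480
  outer loop
   vertex 1.8 5.5 1.4
   vertex 3.4 4.9 3.5
   vertex 3.1 1.4 0.1
  endloop
 endfacet
 facet normal -0.906 -0.061 0.419
  outer loop
   vertex 2.2 2.5 5.2
   vertex 1.1 5.8 3.3
   vertex 2.5 0.1 5.5
  endloop
 endfacet
 facet normal 0.672 0.174 0.720
  outer loop
   vertex 2.2 2.5 5.2
   vertex 2.5 0.1 5.5
   vertex 3.4 4.9 3.5
  endloop
 endfacet
 facet normal -0.972 -0.235 0.009
  outer loop
   vertex 2.0 2.1 3.8
   vertex 2.5 0.1 5.5
   vertex 1.1 5.8 3.3
  endloop
 endfacet
 facet normal -0.938 -0.259 -0.230
  outer loop
   vertex 2.0 2.1 3.8
   vertex 1.1 5.8 3.3
   vertex 3.1 1.4 0.1
  endloop
 endfacet
 facet normal -0.900 -0.390 -0.194
  outer loop
   vertex 2.0 2.1 3.8
   vertex 3.1 1.4 0.1
   vertex 2.5 0.1 5.5
  endloop
 endfacet
 facet normal 0.150 0.564 0.812
  outer loop
   vertex 2.5 3.7 4.5
   vertex 3.4 4.9 3.5
   vertex 1.1 5.8 3.3
  endloop
 endfacet
 facet normal 0.011 0.502 0.865
  outer loop
   vertex 2.5 3.7 4.5
   vertex 1.1 5.8 3.3
   vertex 2.2 2.5 5.2
  endloop
 endfacet
 facet normal 0.414 0.379 0.828
  outer loop
   vertex 2.5 3.7 4.5
   vertex 2.2 2.5 5.2
   vertex 3.4 4.9 3.5
  endloop
 endfacet
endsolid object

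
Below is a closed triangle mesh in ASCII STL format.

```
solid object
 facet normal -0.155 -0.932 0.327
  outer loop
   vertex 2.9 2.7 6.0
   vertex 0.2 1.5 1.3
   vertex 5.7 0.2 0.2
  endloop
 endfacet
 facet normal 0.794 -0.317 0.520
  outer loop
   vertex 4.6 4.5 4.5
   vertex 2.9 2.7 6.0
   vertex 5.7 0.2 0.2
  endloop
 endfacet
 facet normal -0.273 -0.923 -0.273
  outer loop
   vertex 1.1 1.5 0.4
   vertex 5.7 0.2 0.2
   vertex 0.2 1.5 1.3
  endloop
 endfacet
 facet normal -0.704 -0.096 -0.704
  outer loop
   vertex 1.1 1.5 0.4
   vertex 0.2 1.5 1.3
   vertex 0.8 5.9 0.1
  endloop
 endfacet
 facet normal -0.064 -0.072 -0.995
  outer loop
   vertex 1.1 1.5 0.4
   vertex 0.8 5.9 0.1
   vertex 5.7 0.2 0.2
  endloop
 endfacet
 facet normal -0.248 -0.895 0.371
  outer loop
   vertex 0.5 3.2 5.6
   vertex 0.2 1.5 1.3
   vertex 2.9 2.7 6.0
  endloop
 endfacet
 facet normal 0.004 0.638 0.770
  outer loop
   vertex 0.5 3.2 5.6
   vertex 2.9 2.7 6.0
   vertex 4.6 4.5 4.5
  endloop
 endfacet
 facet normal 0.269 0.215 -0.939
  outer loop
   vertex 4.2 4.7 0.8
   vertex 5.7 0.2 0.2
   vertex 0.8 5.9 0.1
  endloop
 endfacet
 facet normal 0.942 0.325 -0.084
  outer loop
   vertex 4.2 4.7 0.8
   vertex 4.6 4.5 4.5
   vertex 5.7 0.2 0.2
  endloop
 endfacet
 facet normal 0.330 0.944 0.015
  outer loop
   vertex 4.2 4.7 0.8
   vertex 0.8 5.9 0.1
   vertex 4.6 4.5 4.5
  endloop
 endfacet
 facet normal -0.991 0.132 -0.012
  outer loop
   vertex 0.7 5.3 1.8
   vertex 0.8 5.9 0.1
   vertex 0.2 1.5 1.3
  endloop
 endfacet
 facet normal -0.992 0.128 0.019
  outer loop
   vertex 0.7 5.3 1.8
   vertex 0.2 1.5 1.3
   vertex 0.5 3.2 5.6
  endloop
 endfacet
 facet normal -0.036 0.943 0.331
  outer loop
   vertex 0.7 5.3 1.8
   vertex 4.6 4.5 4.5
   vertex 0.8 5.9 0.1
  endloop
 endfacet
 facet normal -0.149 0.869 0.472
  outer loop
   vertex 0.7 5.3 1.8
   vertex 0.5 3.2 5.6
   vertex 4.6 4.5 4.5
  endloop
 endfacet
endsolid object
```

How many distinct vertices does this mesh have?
9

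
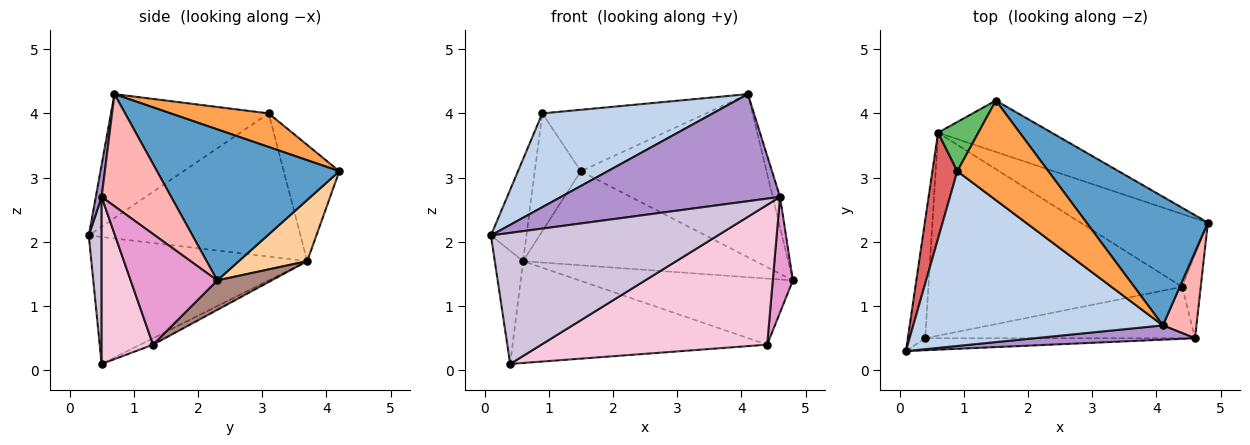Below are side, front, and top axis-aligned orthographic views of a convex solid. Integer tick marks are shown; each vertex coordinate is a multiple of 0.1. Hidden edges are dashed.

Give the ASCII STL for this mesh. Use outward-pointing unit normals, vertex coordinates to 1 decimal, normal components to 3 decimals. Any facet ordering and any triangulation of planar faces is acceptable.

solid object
 facet normal 0.611 0.622 0.490
  outer loop
   vertex 4.1 0.7 4.3
   vertex 4.8 2.3 1.4
   vertex 1.5 4.2 3.1
  endloop
 endfacet
 facet normal -0.401 -0.433 0.807
  outer loop
   vertex 0.9 3.1 4.0
   vertex 0.1 0.3 2.1
   vertex 4.1 0.7 4.3
  endloop
 endfacet
 facet normal 0.300 0.501 0.812
  outer loop
   vertex 0.9 3.1 4.0
   vertex 4.1 0.7 4.3
   vertex 1.5 4.2 3.1
  endloop
 endfacet
 facet normal 0.250 0.850 -0.464
  outer loop
   vertex 0.6 3.7 1.7
   vertex 1.5 4.2 3.1
   vertex 4.8 2.3 1.4
  endloop
 endfacet
 facet normal -0.744 0.617 0.258
  outer loop
   vertex 0.6 3.7 1.7
   vertex 0.9 3.1 4.0
   vertex 1.5 4.2 3.1
  endloop
 endfacet
 facet normal -0.983 0.129 -0.135
  outer loop
   vertex 0.6 3.7 1.7
   vertex 0.4 0.5 0.1
   vertex 0.1 0.3 2.1
  endloop
 endfacet
 facet normal -0.972 0.163 0.169
  outer loop
   vertex 0.6 3.7 1.7
   vertex 0.1 0.3 2.1
   vertex 0.9 3.1 4.0
  endloop
 endfacet
 facet normal 0.953 0.100 0.285
  outer loop
   vertex 4.6 0.5 2.7
   vertex 4.8 2.3 1.4
   vertex 4.1 0.7 4.3
  endloop
 endfacet
 facet normal 0.026 -0.991 0.132
  outer loop
   vertex 4.6 0.5 2.7
   vertex 4.1 0.7 4.3
   vertex 0.1 0.3 2.1
  endloop
 endfacet
 facet normal 0.056 -0.994 -0.091
  outer loop
   vertex 4.6 0.5 2.7
   vertex 0.1 0.3 2.1
   vertex 0.4 0.5 0.1
  endloop
 endfacet
 facet normal 0.169 0.662 -0.730
  outer loop
   vertex 4.4 1.3 0.4
   vertex 0.6 3.7 1.7
   vertex 4.8 2.3 1.4
  endloop
 endfacet
 facet normal -0.023 0.448 -0.894
  outer loop
   vertex 4.4 1.3 0.4
   vertex 0.4 0.5 0.1
   vertex 0.6 3.7 1.7
  endloop
 endfacet
 facet normal 0.961 -0.223 -0.161
  outer loop
   vertex 4.4 1.3 0.4
   vertex 4.8 2.3 1.4
   vertex 4.6 0.5 2.7
  endloop
 endfacet
 facet normal 0.209 -0.918 -0.337
  outer loop
   vertex 4.4 1.3 0.4
   vertex 4.6 0.5 2.7
   vertex 0.4 0.5 0.1
  endloop
 endfacet
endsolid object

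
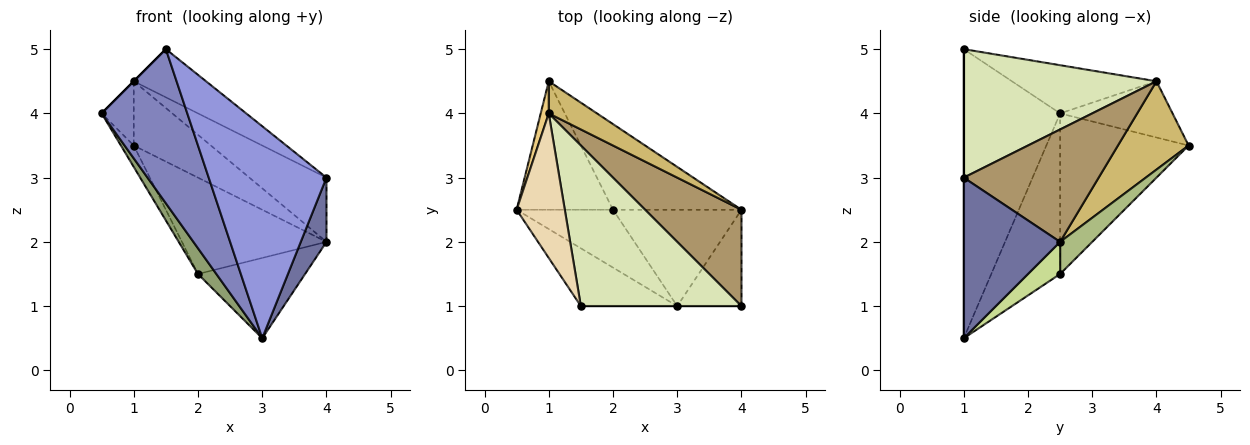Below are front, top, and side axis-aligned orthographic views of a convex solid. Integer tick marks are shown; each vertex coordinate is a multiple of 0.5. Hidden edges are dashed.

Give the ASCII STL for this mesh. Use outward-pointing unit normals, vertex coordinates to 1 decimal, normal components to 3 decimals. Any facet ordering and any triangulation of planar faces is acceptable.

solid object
 facet normal 0.901 -0.240 -0.361
  outer loop
   vertex 4.0 2.5 2.0
   vertex 4.0 1.0 3.0
   vertex 3.0 1.0 0.5
  endloop
 endfacet
 facet normal -0.725 -0.645 -0.242
  outer loop
   vertex 1.5 1.0 5.0
   vertex 0.5 2.5 4.0
   vertex 3.0 1.0 0.5
  endloop
 endfacet
 facet normal 0.000 -1.000 0.000
  outer loop
   vertex 1.5 1.0 5.0
   vertex 3.0 1.0 0.5
   vertex 4.0 1.0 3.0
  endloop
 endfacet
 facet normal -0.854 0.085 -0.513
  outer loop
   vertex 2.0 2.5 1.5
   vertex 0.5 2.5 4.0
   vertex 1.0 4.5 3.5
  endloop
 endfacet
 facet normal -0.836 -0.223 -0.502
  outer loop
   vertex 2.0 2.5 1.5
   vertex 3.0 1.0 0.5
   vertex 0.5 2.5 4.0
  endloop
 endfacet
 facet normal 0.164 0.737 -0.655
  outer loop
   vertex 2.0 2.5 1.5
   vertex 1.0 4.5 3.5
   vertex 4.0 2.5 2.0
  endloop
 endfacet
 facet normal 0.189 0.629 -0.754
  outer loop
   vertex 2.0 2.5 1.5
   vertex 4.0 2.5 2.0
   vertex 3.0 1.0 0.5
  endloop
 endfacet
 facet normal 0.608 0.228 0.760
  outer loop
   vertex 1.0 4.0 4.5
   vertex 1.5 1.0 5.0
   vertex 4.0 1.0 3.0
  endloop
 endfacet
 facet normal 0.697 0.398 0.597
  outer loop
   vertex 1.0 4.0 4.5
   vertex 4.0 1.0 3.0
   vertex 4.0 2.5 2.0
  endloop
 endfacet
 facet normal 0.634 0.692 0.346
  outer loop
   vertex 1.0 4.0 4.5
   vertex 4.0 2.5 2.0
   vertex 1.0 4.5 3.5
  endloop
 endfacet
 facet normal -0.953 0.272 0.136
  outer loop
   vertex 1.0 4.0 4.5
   vertex 1.0 4.5 3.5
   vertex 0.5 2.5 4.0
  endloop
 endfacet
 facet normal -0.707 0.000 0.707
  outer loop
   vertex 1.0 4.0 4.5
   vertex 0.5 2.5 4.0
   vertex 1.5 1.0 5.0
  endloop
 endfacet
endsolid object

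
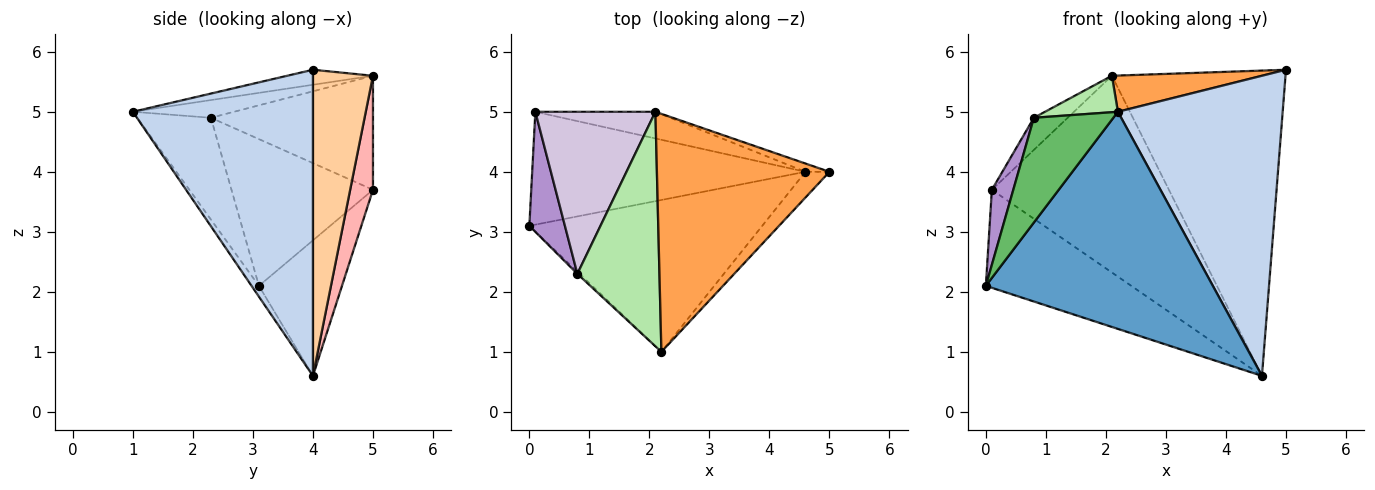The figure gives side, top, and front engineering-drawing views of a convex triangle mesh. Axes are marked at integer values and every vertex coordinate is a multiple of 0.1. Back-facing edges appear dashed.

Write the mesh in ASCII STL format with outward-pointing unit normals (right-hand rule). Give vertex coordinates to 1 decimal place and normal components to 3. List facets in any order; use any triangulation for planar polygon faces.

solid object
 facet normal -0.027 -0.819 -0.573
  outer loop
   vertex 4.6 4.0 0.6
   vertex 2.2 1.0 5.0
   vertex 0.0 3.1 2.1
  endloop
 endfacet
 facet normal 0.737 -0.674 -0.058
  outer loop
   vertex 4.6 4.0 0.6
   vertex 5.0 4.0 5.7
   vertex 2.2 1.0 5.0
  endloop
 endfacet
 facet normal -0.086 -0.150 0.985
  outer loop
   vertex 2.1 5.0 5.6
   vertex 2.2 1.0 5.0
   vertex 5.0 4.0 5.7
  endloop
 endfacet
 facet normal 0.327 0.945 -0.026
  outer loop
   vertex 2.1 5.0 5.6
   vertex 5.0 4.0 5.7
   vertex 4.6 4.0 0.6
  endloop
 endfacet
 facet normal -0.680 -0.733 -0.015
  outer loop
   vertex 0.8 2.3 4.9
   vertex 0.0 3.1 2.1
   vertex 2.2 1.0 5.0
  endloop
 endfacet
 facet normal -0.208 -0.150 0.966
  outer loop
   vertex 0.8 2.3 4.9
   vertex 2.2 1.0 5.0
   vertex 2.1 5.0 5.6
  endloop
 endfacet
 facet normal -0.351 0.614 -0.707
  outer loop
   vertex 0.1 5.0 3.7
   vertex 4.6 4.0 0.6
   vertex 0.0 3.1 2.1
  endloop
 endfacet
 facet normal 0.127 0.983 -0.133
  outer loop
   vertex 0.1 5.0 3.7
   vertex 2.1 5.0 5.6
   vertex 4.6 4.0 0.6
  endloop
 endfacet
 facet normal -0.961 -0.146 0.233
  outer loop
   vertex 0.1 5.0 3.7
   vertex 0.0 3.1 2.1
   vertex 0.8 2.3 4.9
  endloop
 endfacet
 facet normal -0.682 0.142 0.718
  outer loop
   vertex 0.1 5.0 3.7
   vertex 0.8 2.3 4.9
   vertex 2.1 5.0 5.6
  endloop
 endfacet
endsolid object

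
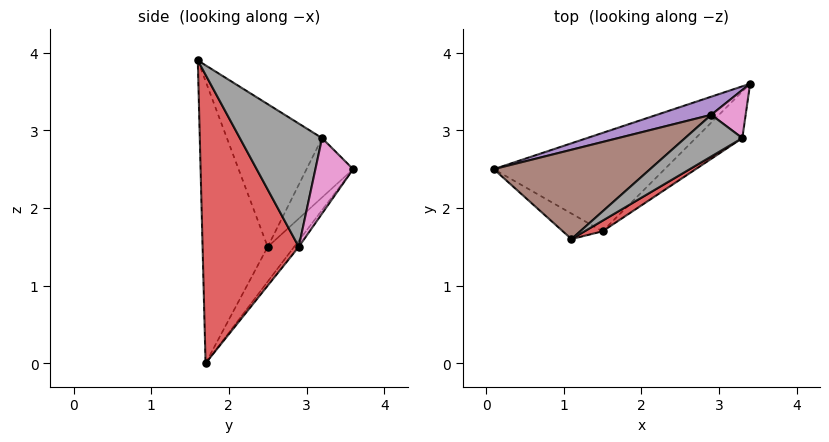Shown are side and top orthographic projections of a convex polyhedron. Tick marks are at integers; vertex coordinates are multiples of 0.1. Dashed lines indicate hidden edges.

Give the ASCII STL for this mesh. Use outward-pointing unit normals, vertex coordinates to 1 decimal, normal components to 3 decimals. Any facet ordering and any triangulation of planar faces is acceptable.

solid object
 facet normal -0.111 0.830 -0.546
  outer loop
   vertex 1.5 1.7 0.0
   vertex 0.1 2.5 1.5
   vertex 3.4 3.6 2.5
  endloop
 endfacet
 facet normal -0.557 -0.827 -0.078
  outer loop
   vertex 1.1 1.6 3.9
   vertex 0.1 2.5 1.5
   vertex 1.5 1.7 0.0
  endloop
 endfacet
 facet normal -0.075 0.820 -0.567
  outer loop
   vertex 3.3 2.9 1.5
   vertex 1.5 1.7 0.0
   vertex 3.4 3.6 2.5
  endloop
 endfacet
 facet normal 0.535 -0.844 0.033
  outer loop
   vertex 3.3 2.9 1.5
   vertex 1.1 1.6 3.9
   vertex 1.5 1.7 0.0
  endloop
 endfacet
 facet normal -0.391 0.848 0.359
  outer loop
   vertex 2.9 3.2 2.9
   vertex 3.4 3.6 2.5
   vertex 0.1 2.5 1.5
  endloop
 endfacet
 facet normal -0.427 0.773 0.468
  outer loop
   vertex 2.9 3.2 2.9
   vertex 0.1 2.5 1.5
   vertex 1.1 1.6 3.9
  endloop
 endfacet
 facet normal 0.738 -0.586 0.336
  outer loop
   vertex 2.9 3.2 2.9
   vertex 3.3 2.9 1.5
   vertex 3.4 3.6 2.5
  endloop
 endfacet
 facet normal 0.723 -0.604 0.336
  outer loop
   vertex 2.9 3.2 2.9
   vertex 1.1 1.6 3.9
   vertex 3.3 2.9 1.5
  endloop
 endfacet
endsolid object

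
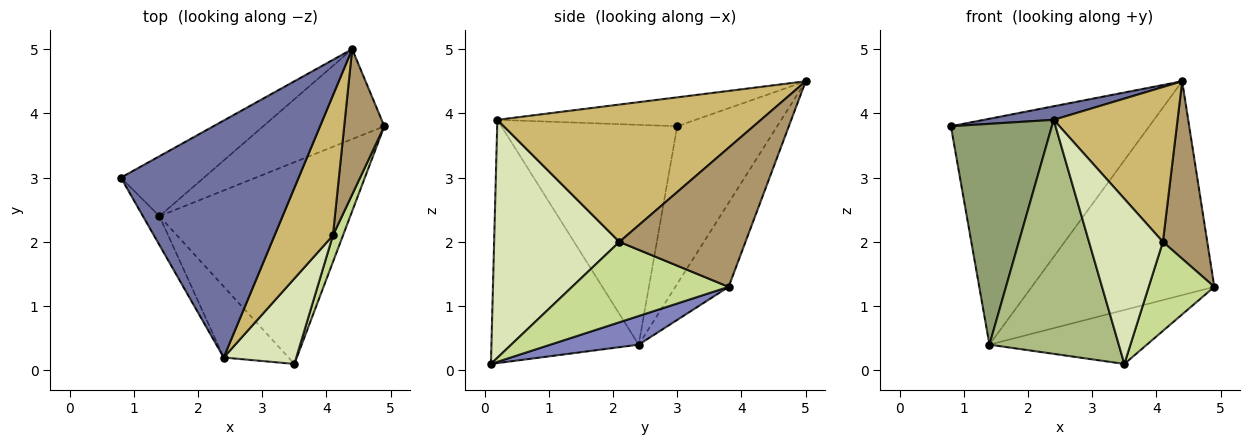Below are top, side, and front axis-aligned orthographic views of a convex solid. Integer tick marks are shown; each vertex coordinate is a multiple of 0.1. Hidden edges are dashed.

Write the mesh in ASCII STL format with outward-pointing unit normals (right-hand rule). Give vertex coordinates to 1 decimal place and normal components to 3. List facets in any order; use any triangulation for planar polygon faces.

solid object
 facet normal -0.160 -0.056 0.985
  outer loop
   vertex 2.4 0.2 3.9
   vertex 4.4 5.0 4.5
   vertex 0.8 3.0 3.8
  endloop
 endfacet
 facet normal 0.144 0.256 -0.956
  outer loop
   vertex 1.4 2.4 0.4
   vertex 4.9 3.8 1.3
   vertex 3.5 0.1 0.1
  endloop
 endfacet
 facet normal -0.438 0.869 -0.231
  outer loop
   vertex 1.4 2.4 0.4
   vertex 0.8 3.0 3.8
   vertex 4.4 5.0 4.5
  endloop
 endfacet
 facet normal -0.260 0.890 -0.374
  outer loop
   vertex 1.4 2.4 0.4
   vertex 4.4 5.0 4.5
   vertex 4.9 3.8 1.3
  endloop
 endfacet
 facet normal -0.865 -0.497 -0.065
  outer loop
   vertex 1.4 2.4 0.4
   vertex 2.4 0.2 3.9
   vertex 0.8 3.0 3.8
  endloop
 endfacet
 facet normal -0.737 -0.647 -0.196
  outer loop
   vertex 1.4 2.4 0.4
   vertex 3.5 0.1 0.1
   vertex 2.4 0.2 3.9
  endloop
 endfacet
 facet normal 0.916 -0.384 0.115
  outer loop
   vertex 4.1 2.1 2.0
   vertex 3.5 0.1 0.1
   vertex 4.9 3.8 1.3
  endloop
 endfacet
 facet normal 0.833 -0.491 0.254
  outer loop
   vertex 4.1 2.1 2.0
   vertex 2.4 0.2 3.9
   vertex 3.5 0.1 0.1
  endloop
 endfacet
 facet normal 0.910 -0.320 0.262
  outer loop
   vertex 4.1 2.1 2.0
   vertex 4.9 3.8 1.3
   vertex 4.4 5.0 4.5
  endloop
 endfacet
 facet normal 0.845 -0.397 0.359
  outer loop
   vertex 4.1 2.1 2.0
   vertex 4.4 5.0 4.5
   vertex 2.4 0.2 3.9
  endloop
 endfacet
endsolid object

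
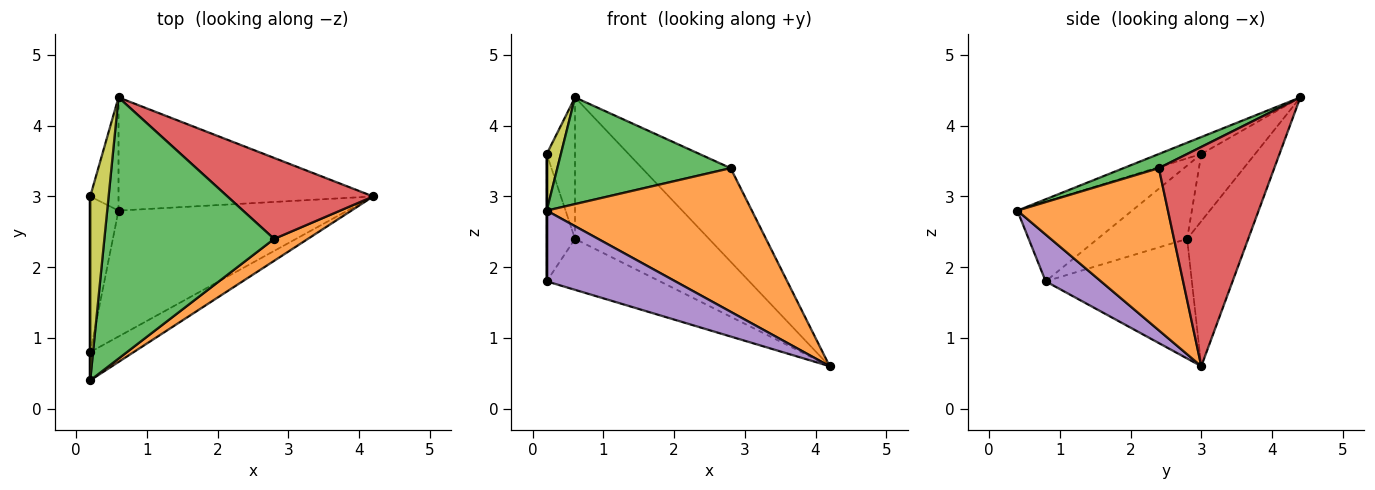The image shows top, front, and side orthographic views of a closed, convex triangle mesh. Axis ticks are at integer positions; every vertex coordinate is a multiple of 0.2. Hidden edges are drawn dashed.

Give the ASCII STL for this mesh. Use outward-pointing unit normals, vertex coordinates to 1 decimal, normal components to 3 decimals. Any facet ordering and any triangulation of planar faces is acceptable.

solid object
 facet normal -0.335 0.736 -0.589
  outer loop
   vertex 0.6 2.8 2.4
   vertex 0.6 4.4 4.4
   vertex 4.2 3.0 0.6
  endloop
 endfacet
 facet normal 0.587 -0.800 0.122
  outer loop
   vertex 2.8 2.4 3.4
   vertex 0.2 0.4 2.8
   vertex 4.2 3.0 0.6
  endloop
 endfacet
 facet normal 0.077 -0.377 0.923
  outer loop
   vertex 2.8 2.4 3.4
   vertex 0.6 4.4 4.4
   vertex 0.2 0.4 2.8
  endloop
 endfacet
 facet normal 0.702 0.539 0.466
  outer loop
   vertex 2.8 2.4 3.4
   vertex 4.2 3.0 0.6
   vertex 0.6 4.4 4.4
  endloop
 endfacet
 facet normal 0.371 -0.862 -0.345
  outer loop
   vertex 0.2 0.8 1.8
   vertex 4.2 3.0 0.6
   vertex 0.2 0.4 2.8
  endloop
 endfacet
 facet normal -0.436 0.337 -0.834
  outer loop
   vertex 0.2 0.8 1.8
   vertex 0.6 2.8 2.4
   vertex 4.2 3.0 0.6
  endloop
 endfacet
 facet normal -0.829 0.436 -0.349
  outer loop
   vertex 0.2 3.0 3.6
   vertex 0.6 4.4 4.4
   vertex 0.6 2.8 2.4
  endloop
 endfacet
 facet normal -0.895 0.283 -0.345
  outer loop
   vertex 0.2 3.0 3.6
   vertex 0.6 2.8 2.4
   vertex 0.2 0.8 1.8
  endloop
 endfacet
 facet normal -0.662 -0.221 0.717
  outer loop
   vertex 0.2 3.0 3.6
   vertex 0.2 0.4 2.8
   vertex 0.6 4.4 4.4
  endloop
 endfacet
 facet normal -1.000 0.000 0.000
  outer loop
   vertex 0.2 3.0 3.6
   vertex 0.2 0.8 1.8
   vertex 0.2 0.4 2.8
  endloop
 endfacet
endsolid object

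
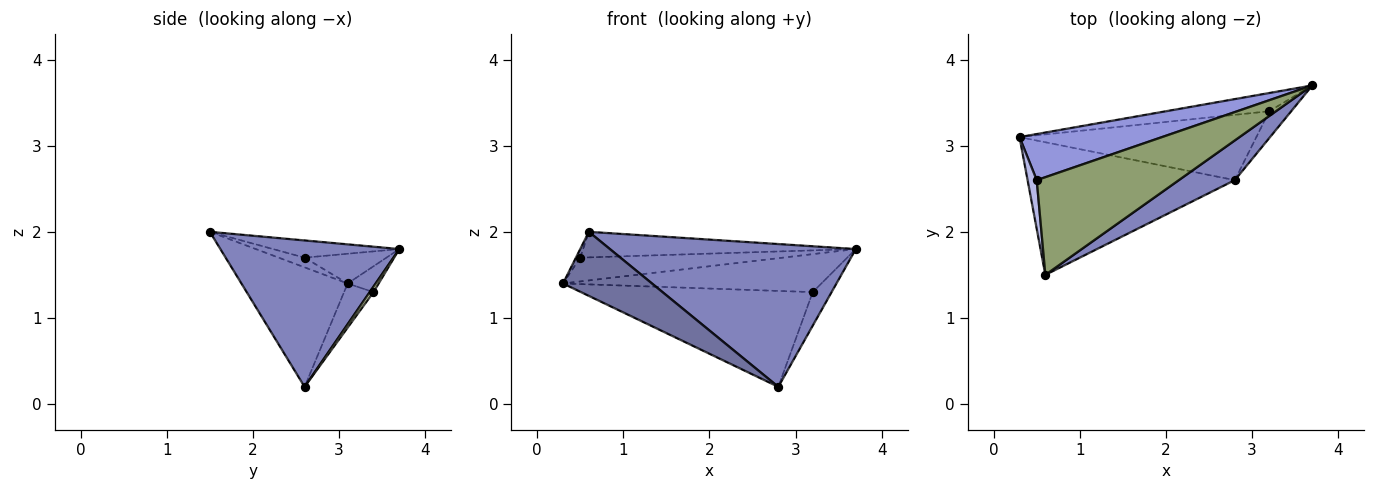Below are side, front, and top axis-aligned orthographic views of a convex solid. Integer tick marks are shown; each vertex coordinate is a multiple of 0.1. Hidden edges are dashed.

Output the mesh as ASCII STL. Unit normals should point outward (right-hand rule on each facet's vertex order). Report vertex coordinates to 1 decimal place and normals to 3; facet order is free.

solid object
 facet normal -0.461 -0.386 -0.799
  outer loop
   vertex 2.8 2.6 0.2
   vertex 0.6 1.5 2.0
   vertex 0.3 3.1 1.4
  endloop
 endfacet
 facet normal 0.574 -0.789 0.219
  outer loop
   vertex 2.8 2.6 0.2
   vertex 3.7 3.7 1.8
   vertex 0.6 1.5 2.0
  endloop
 endfacet
 facet normal -0.182 0.451 0.874
  outer loop
   vertex 0.5 2.6 1.7
   vertex 3.7 3.7 1.8
   vertex 0.3 3.1 1.4
  endloop
 endfacet
 facet normal -0.722 0.120 0.682
  outer loop
   vertex 0.5 2.6 1.7
   vertex 0.3 3.1 1.4
   vertex 0.6 1.5 2.0
  endloop
 endfacet
 facet normal -0.116 0.251 0.961
  outer loop
   vertex 0.5 2.6 1.7
   vertex 0.6 1.5 2.0
   vertex 3.7 3.7 1.8
  endloop
 endfacet
 facet normal -0.108 0.896 -0.430
  outer loop
   vertex 3.2 3.4 1.3
   vertex 0.3 3.1 1.4
   vertex 3.7 3.7 1.8
  endloop
 endfacet
 facet normal -0.104 0.822 -0.560
  outer loop
   vertex 3.2 3.4 1.3
   vertex 2.8 2.6 0.2
   vertex 0.3 3.1 1.4
  endloop
 endfacet
 facet normal 0.154 0.772 -0.617
  outer loop
   vertex 3.2 3.4 1.3
   vertex 3.7 3.7 1.8
   vertex 2.8 2.6 0.2
  endloop
 endfacet
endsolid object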